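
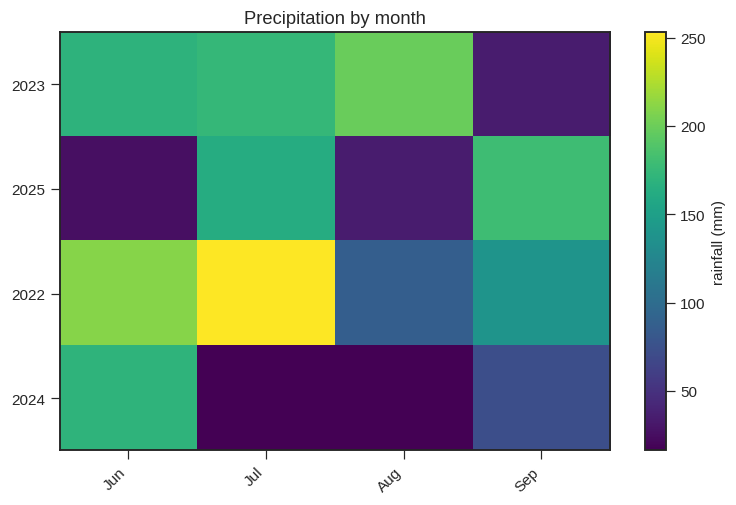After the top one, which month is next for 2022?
Jun

Top 3 for 2022: Jul ≈ 260, Jun ≈ 200, Sep ≈ 140.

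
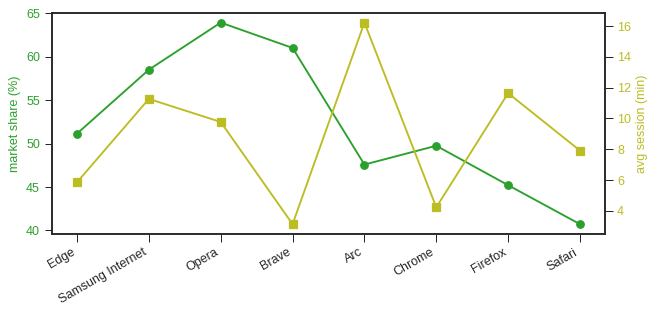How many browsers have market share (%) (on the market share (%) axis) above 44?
Above 44: Edge, Samsung Internet, Opera, Brave, Arc, Chrome, Firefox.

7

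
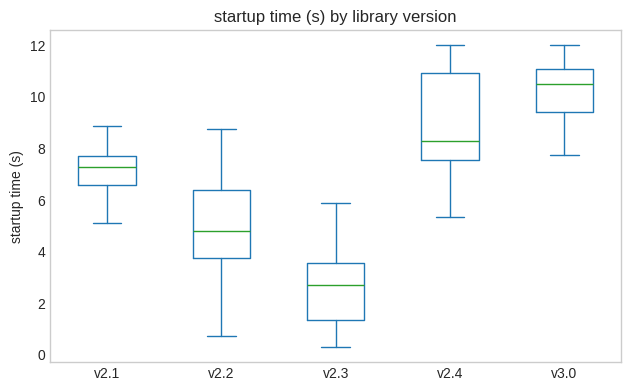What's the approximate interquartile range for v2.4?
Q3 ≈ 11, Q1 ≈ 8; IQR ≈ 3.

≈ 3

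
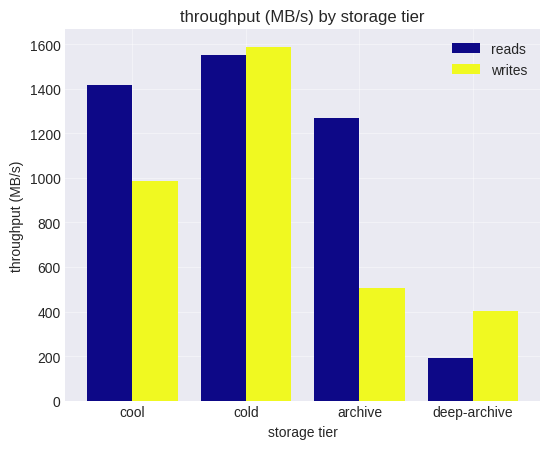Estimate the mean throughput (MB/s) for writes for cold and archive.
(1600 + 600) / 2 ≈ 1100.

≈ 1100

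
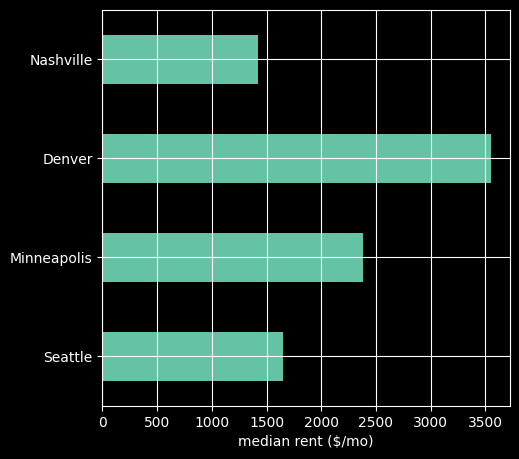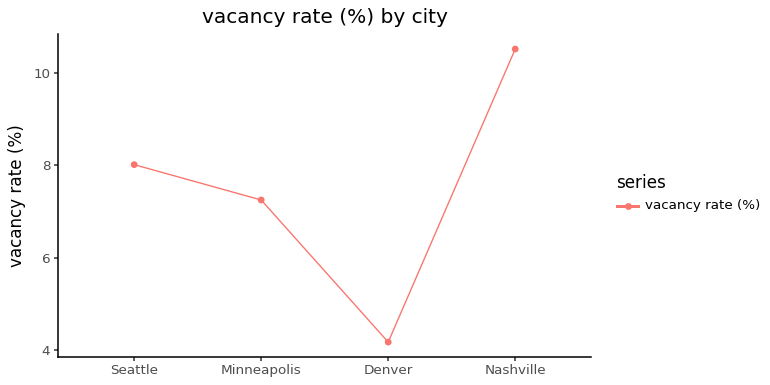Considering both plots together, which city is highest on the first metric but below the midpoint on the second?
Chart 2 median vacancy rate (%) ≈ 8; below-median cities: Minneapolis, Denver. Among those, Denver has the highest median rent ($/mo) (≈ 3500).

Denver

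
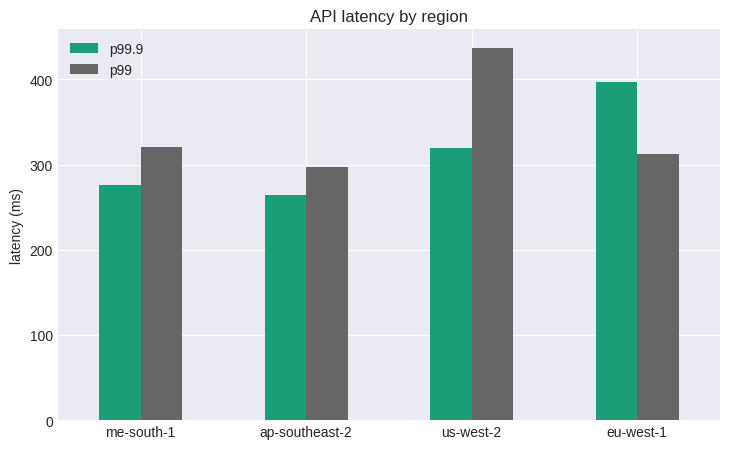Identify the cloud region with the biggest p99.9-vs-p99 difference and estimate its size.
us-west-2: p99.9 ≈ 300, p99 ≈ 450 → gap ≈ 150. Next-largest (eu-west-1) is only ≈ 100.

us-west-2, ≈ 150 ms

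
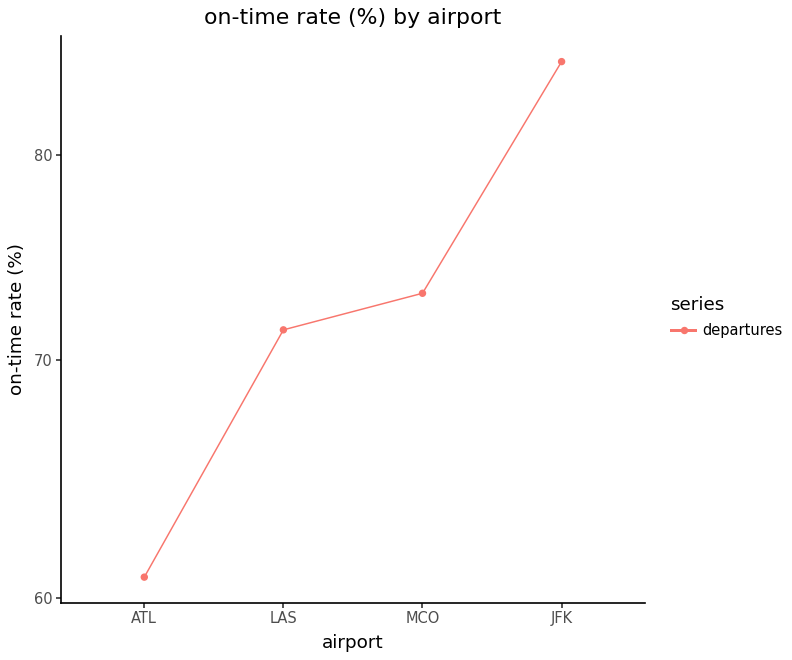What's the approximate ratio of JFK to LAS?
JFK ≈ 85, LAS ≈ 70; 85/70 ≈ 1.21.

≈ 1.21×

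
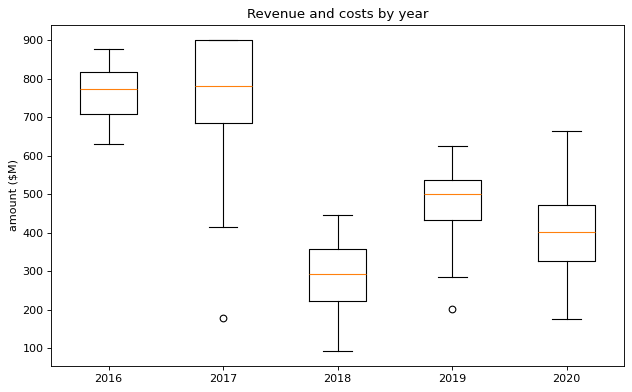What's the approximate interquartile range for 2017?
≈ 200

Q3 ≈ 900, Q1 ≈ 700; IQR ≈ 200.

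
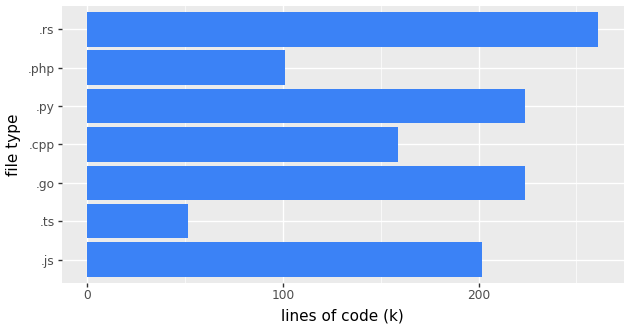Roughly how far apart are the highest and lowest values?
≈ 200

Max .rs ≈ 250, min .ts ≈ 50; range ≈ 200.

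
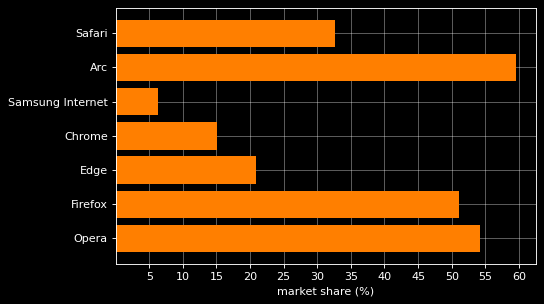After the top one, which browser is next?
Opera

Top 3: Arc ≈ 60, Opera ≈ 55, Firefox ≈ 50.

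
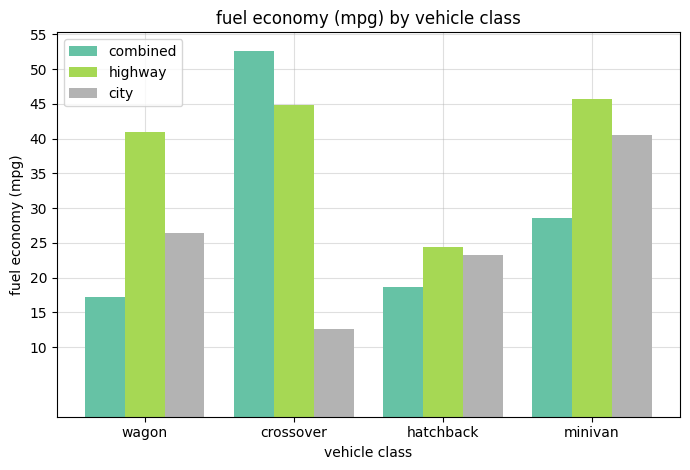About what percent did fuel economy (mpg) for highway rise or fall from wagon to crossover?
≈ +12.5%

wagon ≈ 40, crossover ≈ 45; (45 − 40) / 40 ≈ +12.5%.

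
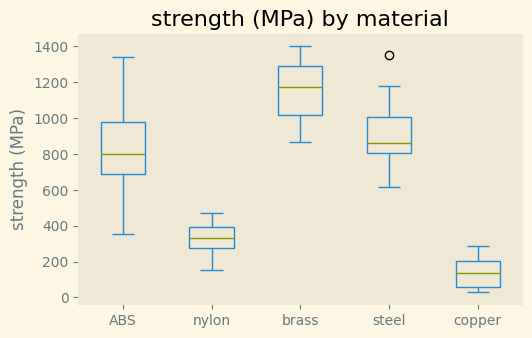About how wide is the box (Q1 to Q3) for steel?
≈ 200

Q3 ≈ 1000, Q1 ≈ 800; IQR ≈ 200.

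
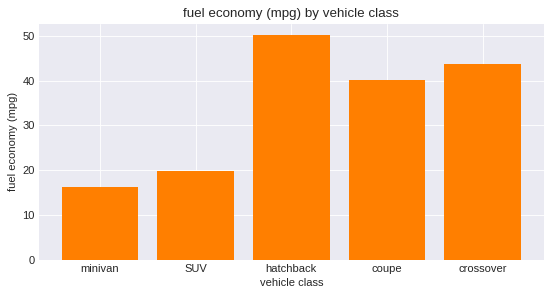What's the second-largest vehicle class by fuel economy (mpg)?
crossover

Top 3: hatchback ≈ 50, crossover ≈ 45, coupe ≈ 40.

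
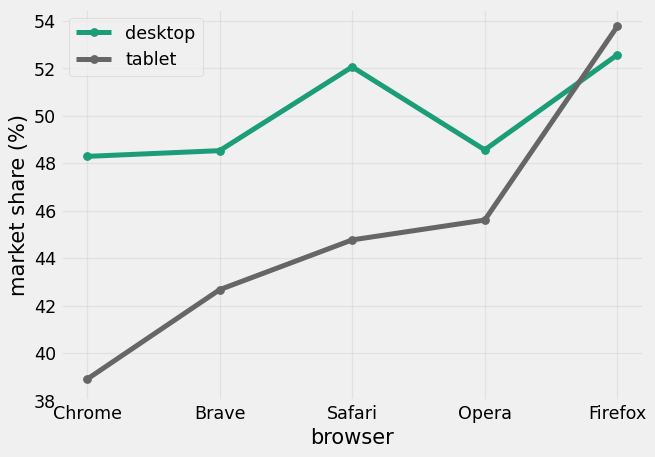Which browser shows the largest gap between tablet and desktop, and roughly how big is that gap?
Chrome: tablet ≈ 38, desktop ≈ 48 → gap ≈ 10. Next-largest (Safari) is only ≈ 8.

Chrome, ≈ 10 %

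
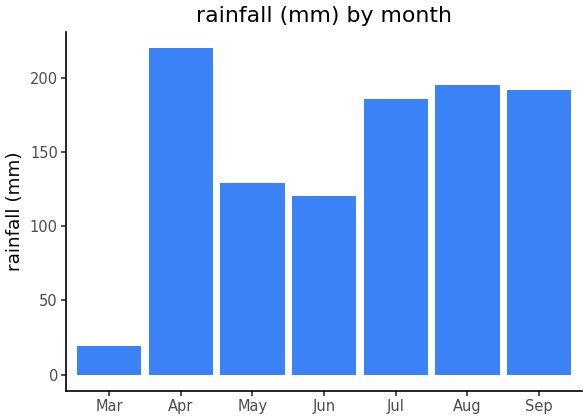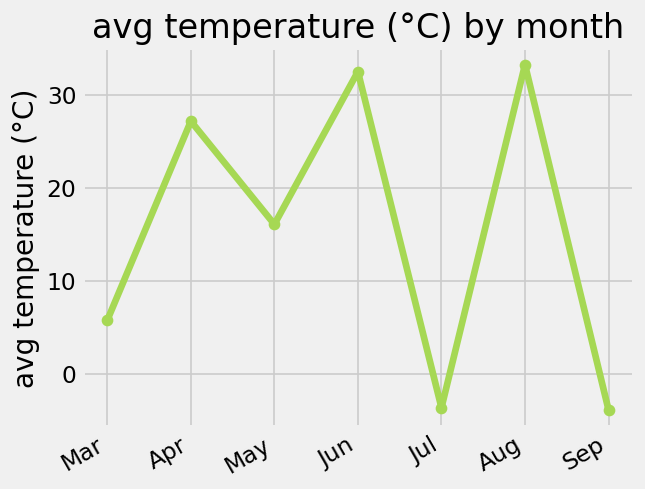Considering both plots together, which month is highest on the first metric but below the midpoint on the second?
Chart 2 median avg temperature (°C) ≈ 15; below-median months: Mar, Jul, Sep. Among those, Sep has the highest rainfall (mm) (≈ 200).

Sep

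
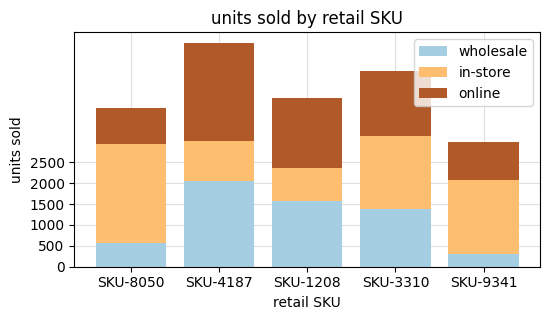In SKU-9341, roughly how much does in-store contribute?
in-store top ≈ 2000, bottom ≈ 500; segment ≈ 1500.

≈ 1500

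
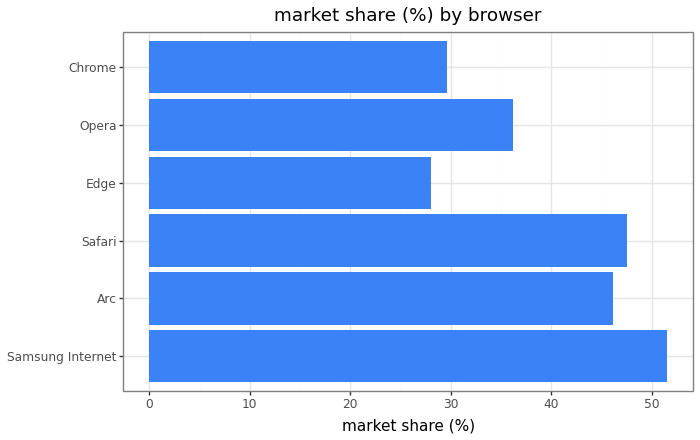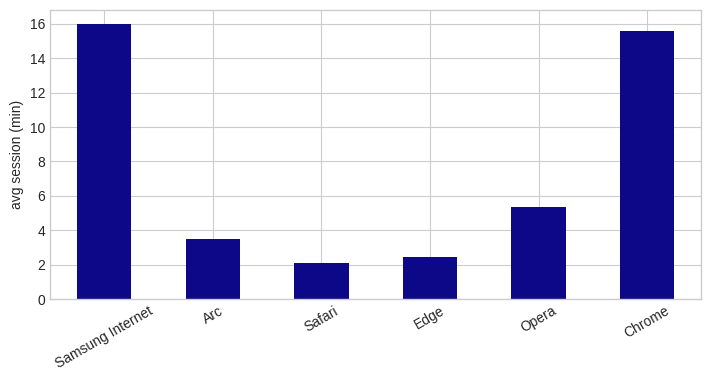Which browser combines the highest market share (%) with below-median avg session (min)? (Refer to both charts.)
Safari

Chart 2 median avg session (min) ≈ 4; below-median browsers: Arc, Safari, Edge. Among those, Safari has the highest market share (%) (≈ 50).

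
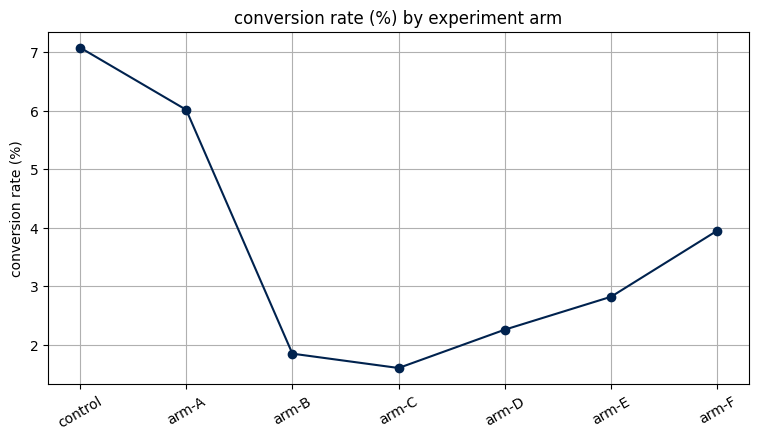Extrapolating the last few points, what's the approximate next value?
≈ 4.75

Last three: 2.5, 3.0, 4.0 → slope ≈ 0.75/step → next ≈ 4.75.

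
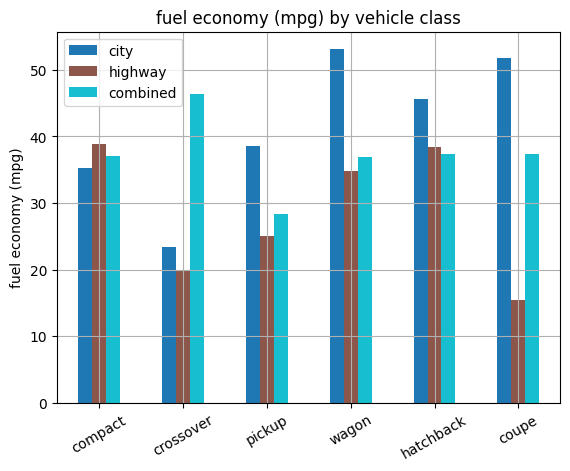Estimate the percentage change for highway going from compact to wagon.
compact ≈ 40, wagon ≈ 35; (35 − 40) / 40 ≈ -12.5%.

≈ -12.5%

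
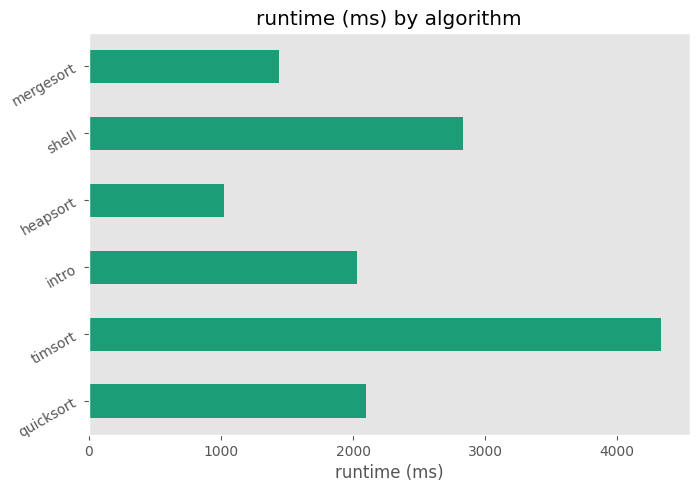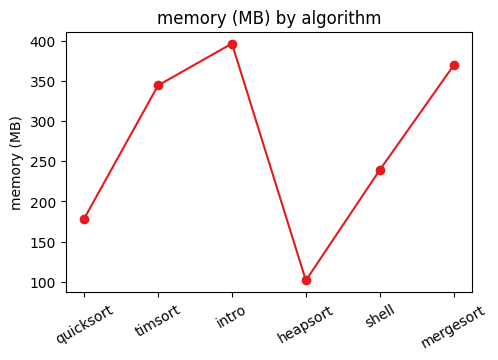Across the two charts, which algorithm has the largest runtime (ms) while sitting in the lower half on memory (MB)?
Chart 2 median memory (MB) ≈ 300; below-median algorithms: quicksort, heapsort, shell. Among those, shell has the highest runtime (ms) (≈ 3000).

shell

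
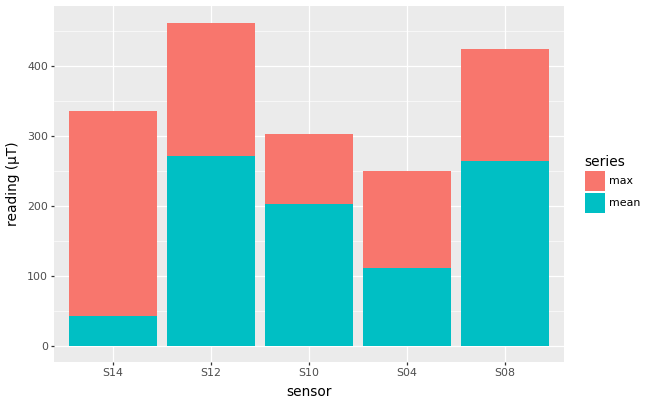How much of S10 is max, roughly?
max top ≈ 300, bottom ≈ 200; segment ≈ 100.

≈ 100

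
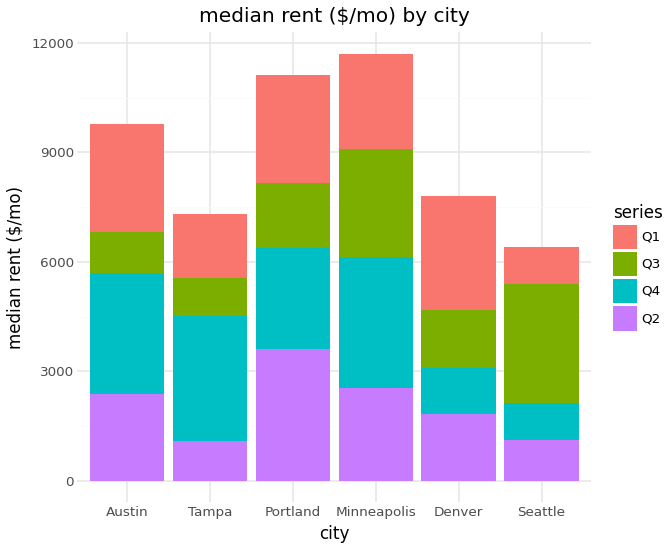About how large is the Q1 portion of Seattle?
Q1 top ≈ 6000, bottom ≈ 5000; segment ≈ 1000.

≈ 1000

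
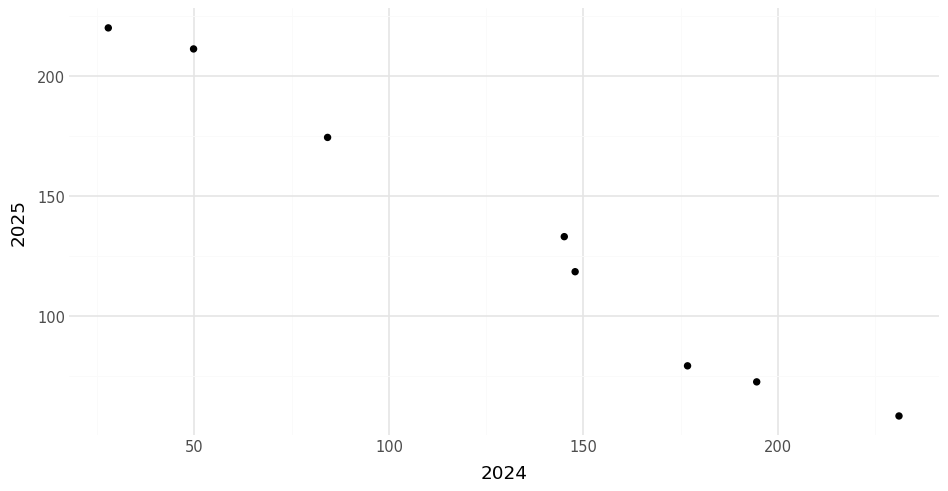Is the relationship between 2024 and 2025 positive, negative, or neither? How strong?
Points are negatively correlated; strong (|r| ≈ 1.0).

negative, strong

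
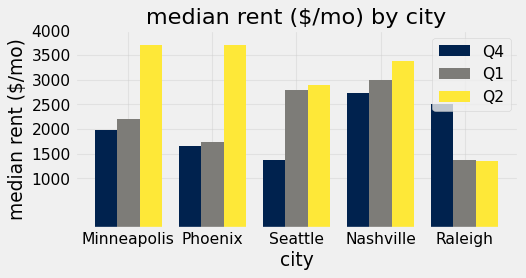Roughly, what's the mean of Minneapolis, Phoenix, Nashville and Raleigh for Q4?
≈ 2125

(2000 + 1500 + 2500 + 2500) / 4 ≈ 2125.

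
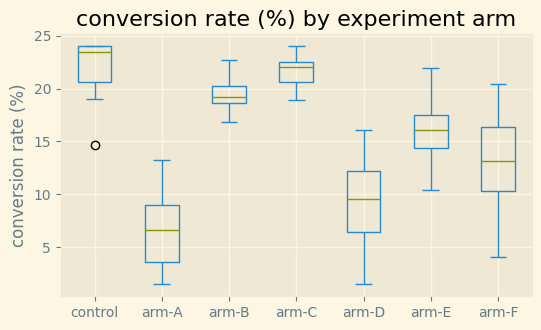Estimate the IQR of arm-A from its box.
Q3 ≈ 10, Q1 ≈ 4; IQR ≈ 6.

≈ 6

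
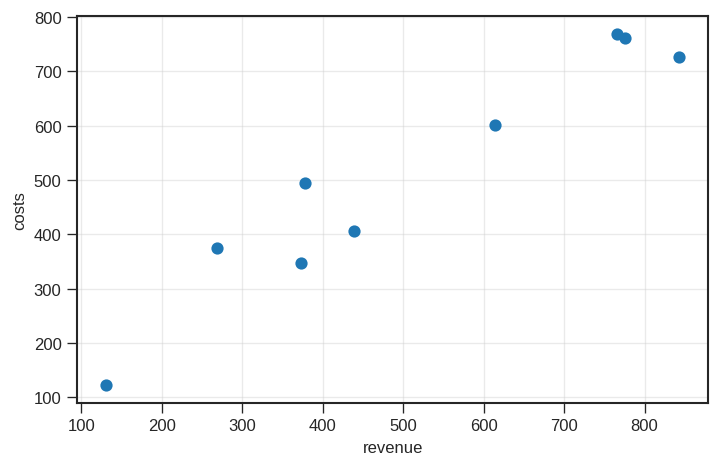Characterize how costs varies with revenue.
Points are positively correlated; strong (|r| ≈ 1.0).

positive, strong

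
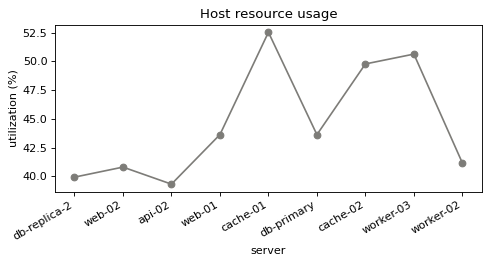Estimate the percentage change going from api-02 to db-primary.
api-02 ≈ 40, db-primary ≈ 44; (44 − 40) / 40 ≈ +10%.

≈ +10%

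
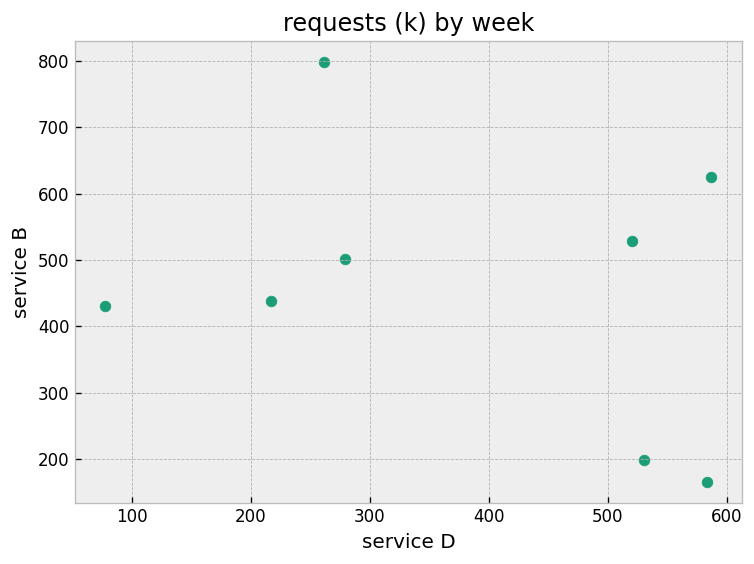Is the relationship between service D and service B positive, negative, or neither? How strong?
negative, weak

Points are negatively correlated; weak (|r| ≈ 0.3).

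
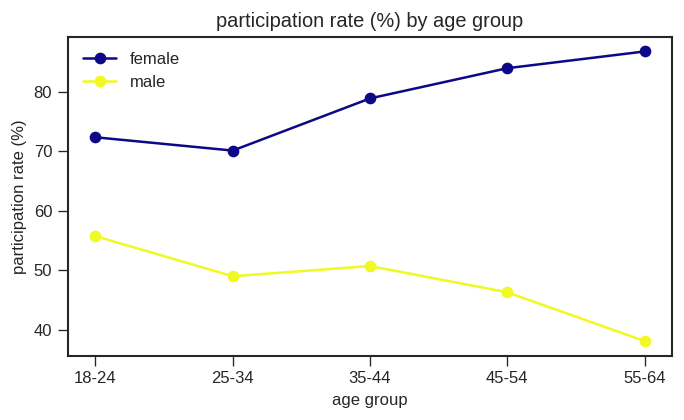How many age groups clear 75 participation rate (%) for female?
Above 75: 35-44, 45-54, 55-64.

3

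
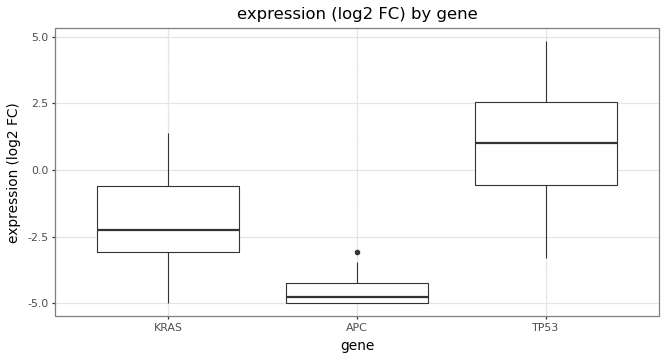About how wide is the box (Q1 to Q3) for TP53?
≈ 3.0

Q3 ≈ 2.5, Q1 ≈ -0.5; IQR ≈ 3.0.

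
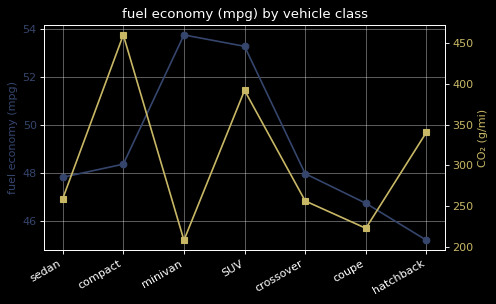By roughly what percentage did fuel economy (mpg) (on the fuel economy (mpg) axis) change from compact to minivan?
≈ +12.5%

compact ≈ 48, minivan ≈ 54; (54 − 48) / 48 ≈ +12.5%.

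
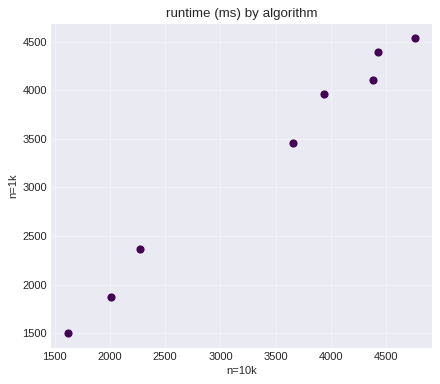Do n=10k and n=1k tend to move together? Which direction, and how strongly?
positive, strong

Points are positively correlated; strong (|r| ≈ 1.0).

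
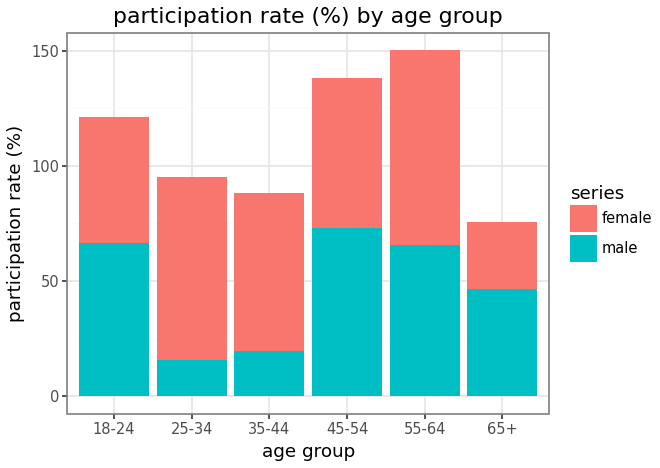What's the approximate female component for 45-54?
female top ≈ 140, bottom ≈ 80; segment ≈ 60.

≈ 60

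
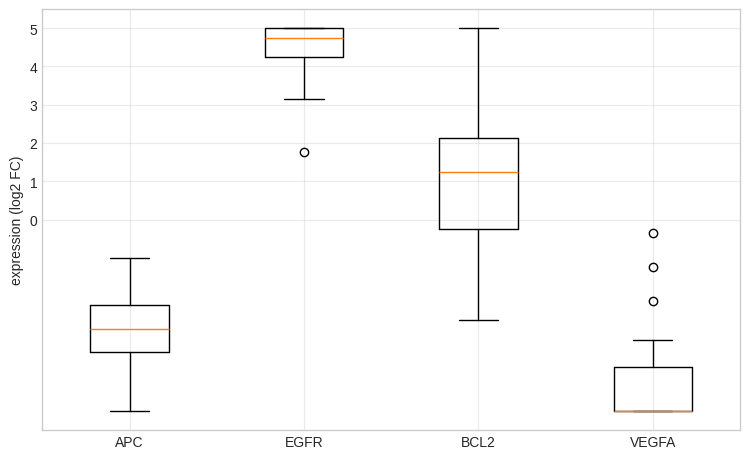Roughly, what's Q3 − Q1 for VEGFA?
≈ 1

Q3 ≈ -4, Q1 ≈ -5; IQR ≈ 1.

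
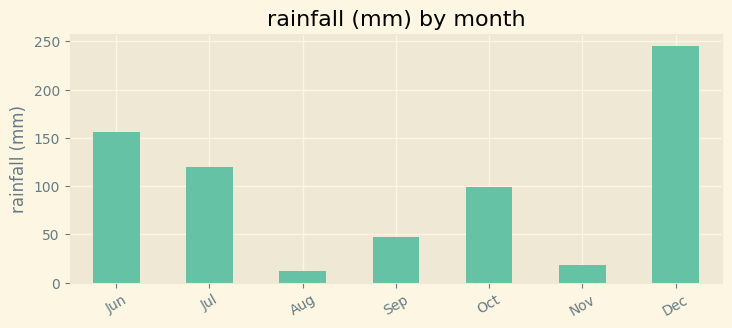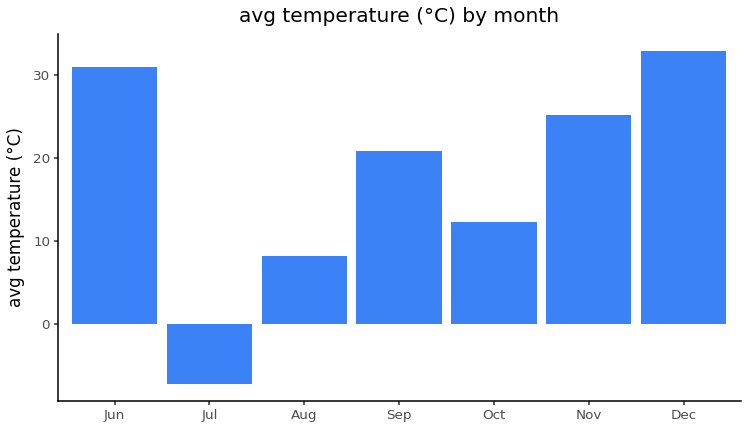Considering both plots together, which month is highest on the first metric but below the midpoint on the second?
Chart 2 median avg temperature (°C) ≈ 20; below-median months: Jul, Aug, Oct. Among those, Jul has the highest rainfall (mm) (≈ 125).

Jul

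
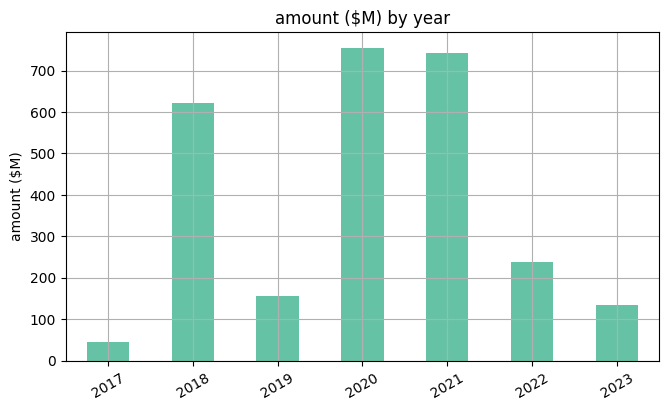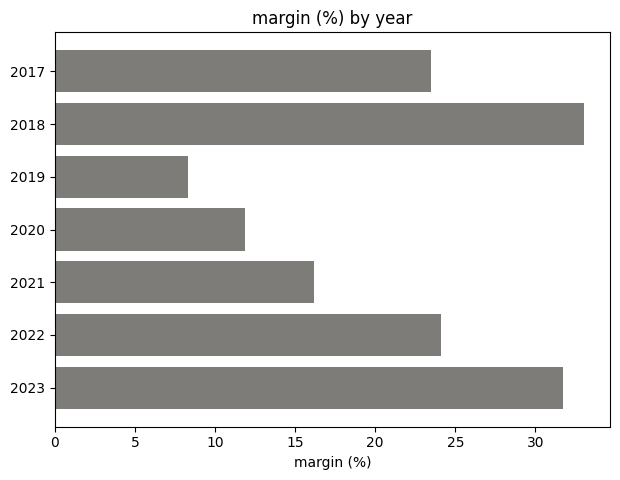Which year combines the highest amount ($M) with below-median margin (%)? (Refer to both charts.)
Chart 2 median margin (%) ≈ 25; below-median years: 2019, 2020, 2021. Among those, 2020 has the highest amount ($M) (≈ 800).

2020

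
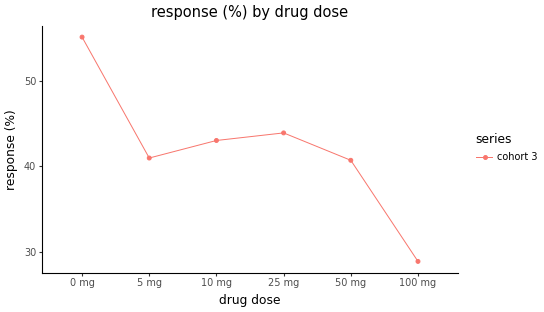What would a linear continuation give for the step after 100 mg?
≈ 22.5

Last three: 45, 40, 30 → slope ≈ -7.5/step → next ≈ 22.5.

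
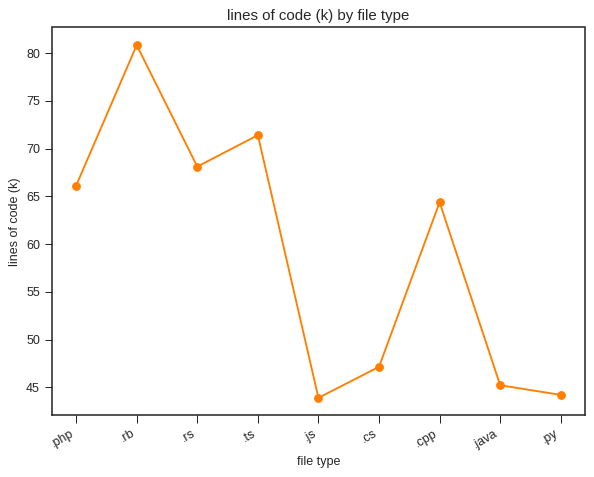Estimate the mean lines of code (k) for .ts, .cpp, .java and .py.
(70 + 65 + 45 + 45) / 4 ≈ 56.

≈ 56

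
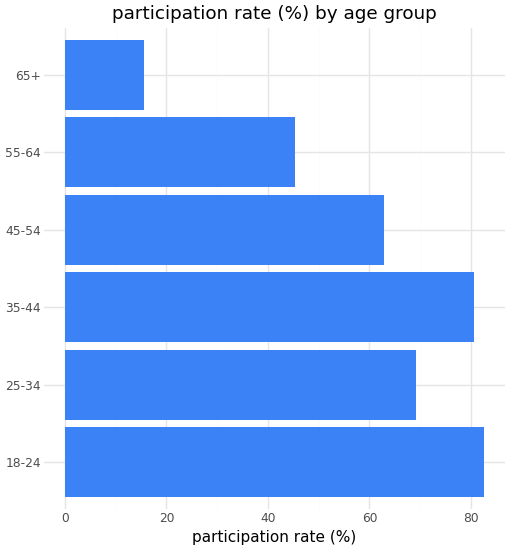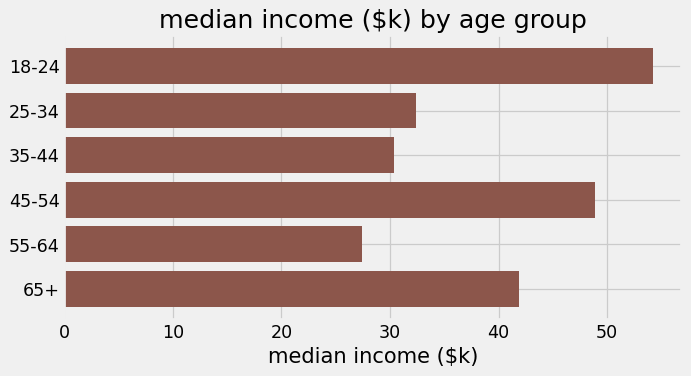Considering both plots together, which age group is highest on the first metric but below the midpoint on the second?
Chart 2 median median income ($k) ≈ 35; below-median age groups: 25-34, 35-44, 55-64. Among those, 35-44 has the highest participation rate (%) (≈ 80).

35-44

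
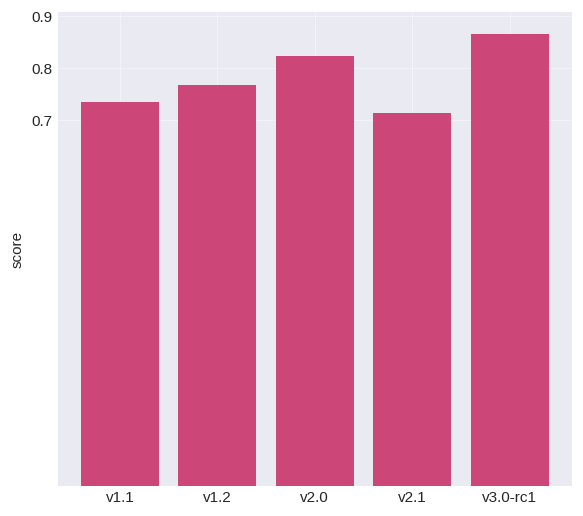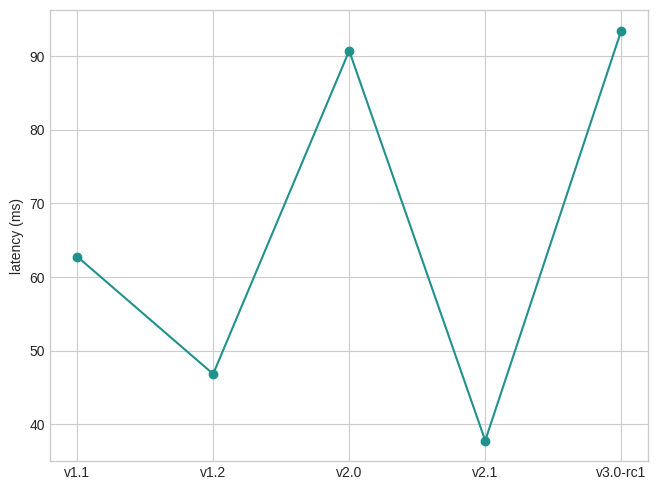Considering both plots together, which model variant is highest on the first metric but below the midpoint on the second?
v1.2

Chart 2 median latency (ms) ≈ 60; below-median model variants: v1.2, v2.1. Among those, v1.2 has the highest score (≈ 0.8).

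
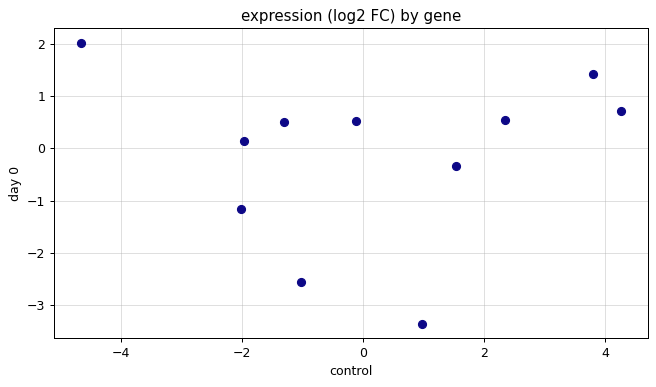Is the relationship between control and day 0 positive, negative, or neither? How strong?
no clear correlation

Points are roughly uncorrelated; weak (|r| ≈ 0.0).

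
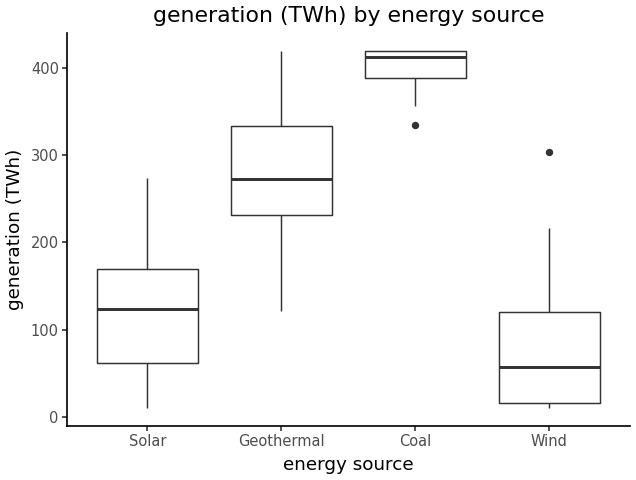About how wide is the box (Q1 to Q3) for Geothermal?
Q3 ≈ 350, Q1 ≈ 250; IQR ≈ 100.

≈ 100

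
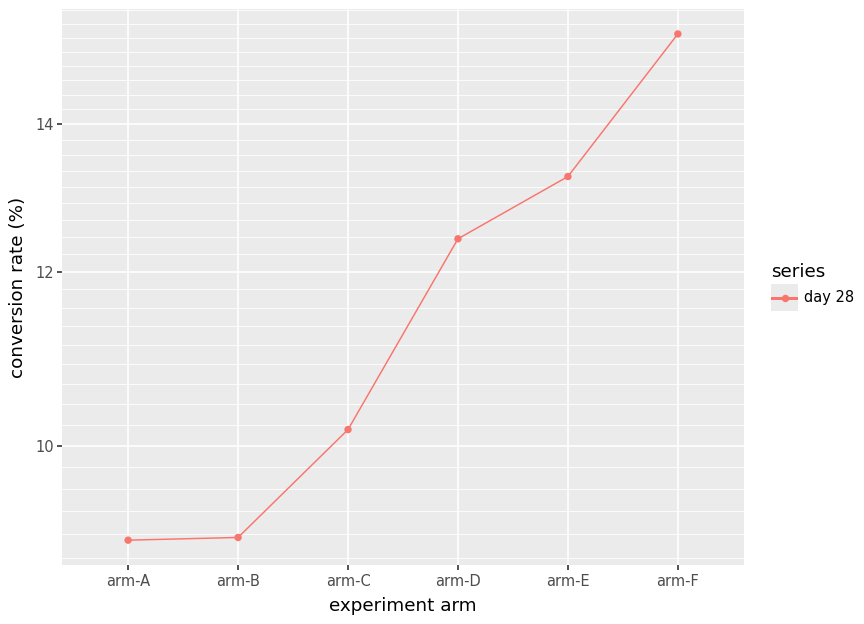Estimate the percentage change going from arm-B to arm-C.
≈ +11.1%

arm-B ≈ 9, arm-C ≈ 10; (10 − 9) / 9 ≈ +11.1%.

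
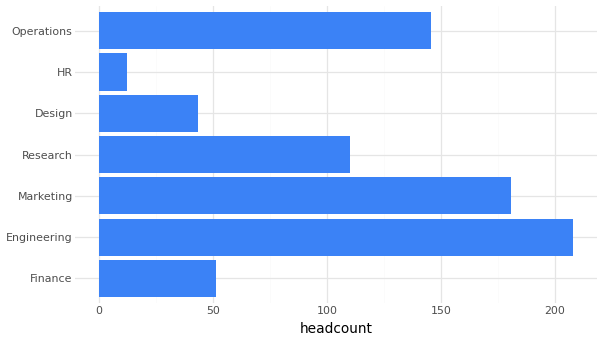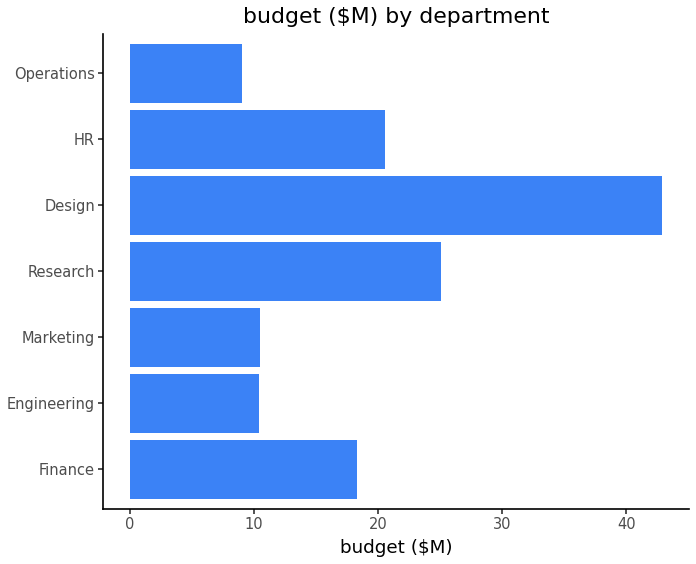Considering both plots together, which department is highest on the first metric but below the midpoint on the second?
Engineering

Chart 2 median budget ($M) ≈ 20; below-median departments: Engineering, Marketing, Operations. Among those, Engineering has the highest headcount (≈ 200).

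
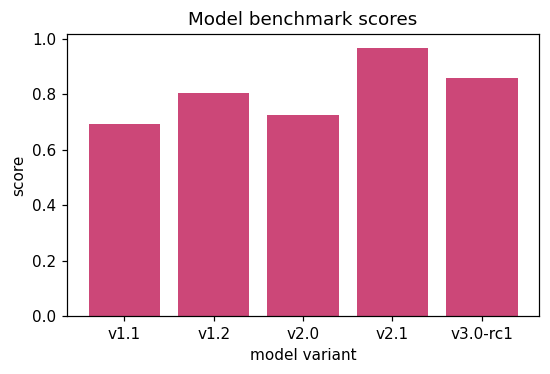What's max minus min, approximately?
Max v2.1 ≈ 1.0, min v1.1 ≈ 0.7; range ≈ 0.3.

≈ 0.3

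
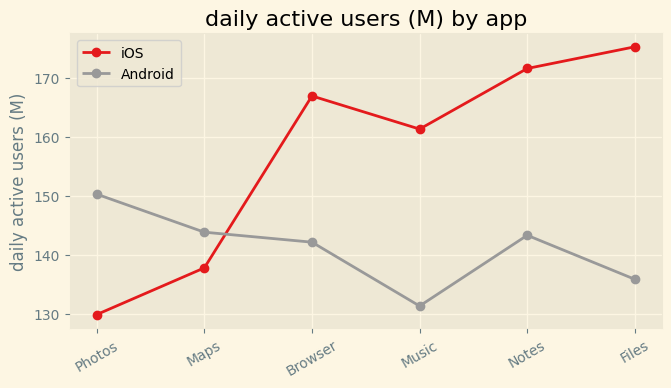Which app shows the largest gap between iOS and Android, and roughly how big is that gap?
Files: iOS ≈ 175, Android ≈ 135 → gap ≈ 40. Next-largest (Music) is only ≈ 30.

Files, ≈ 40 M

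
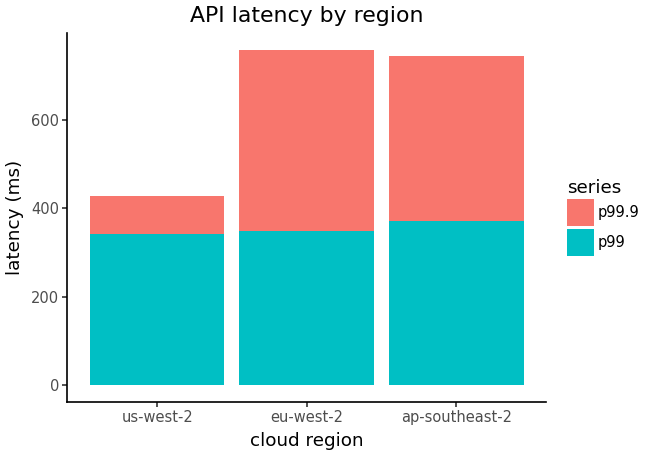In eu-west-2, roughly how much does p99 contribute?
≈ 300

p99 top ≈ 300, bottom ≈ 0; segment ≈ 300.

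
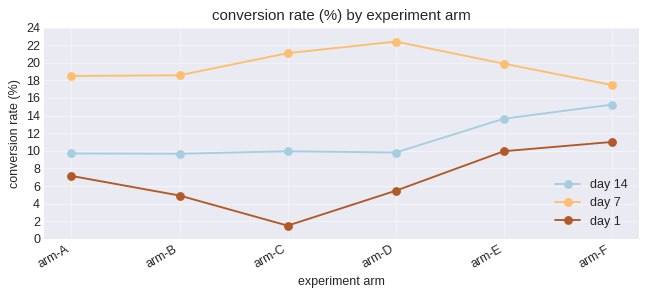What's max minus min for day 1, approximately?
≈ 10

Max arm-F ≈ 12, min arm-C ≈ 2; range ≈ 10.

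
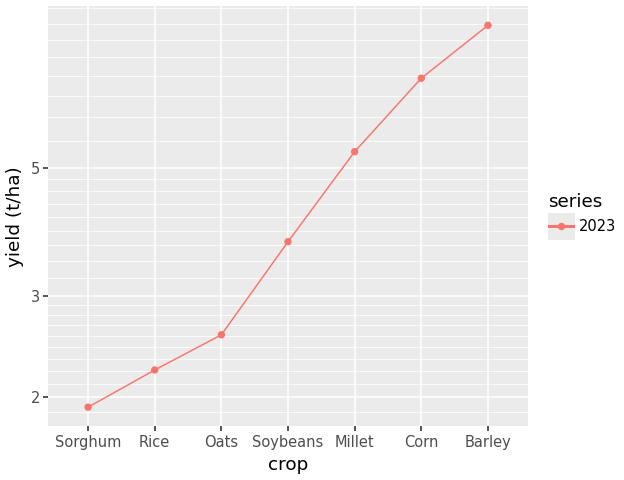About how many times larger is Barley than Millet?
Barley ≈ 9, Millet ≈ 5; 9/5 ≈ 1.8.

≈ 1.8×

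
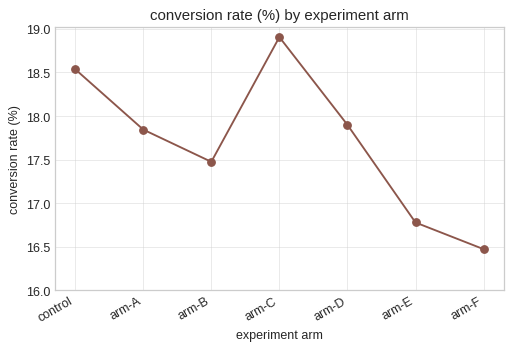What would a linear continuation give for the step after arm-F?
≈ 15.75

Last three: 18.0, 17.0, 16.5 → slope ≈ -0.75/step → next ≈ 15.75.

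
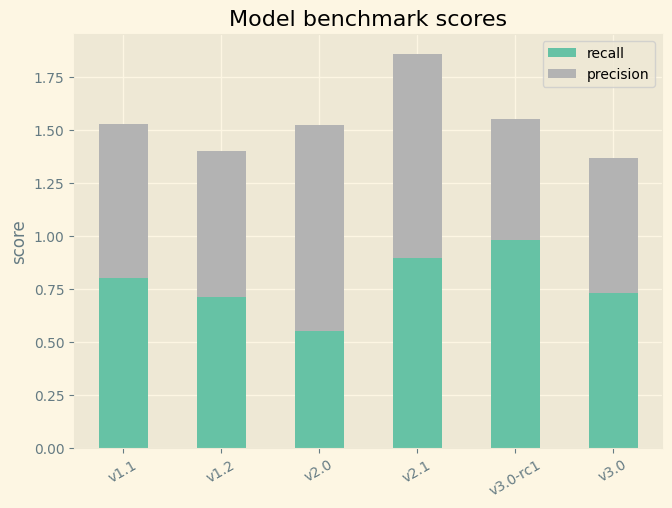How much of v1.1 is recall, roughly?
recall top ≈ 0.8, bottom ≈ 0.0; segment ≈ 0.8.

≈ 0.8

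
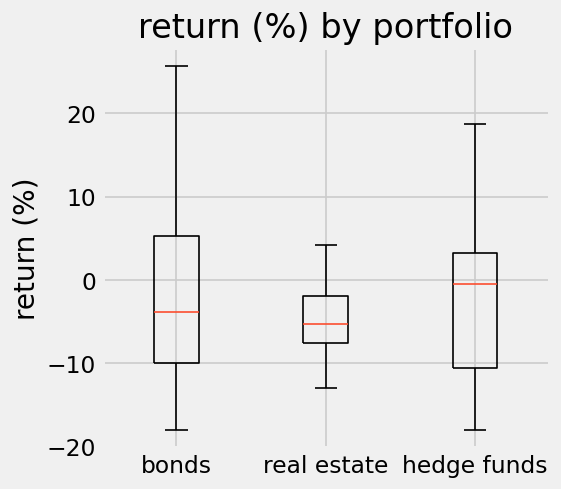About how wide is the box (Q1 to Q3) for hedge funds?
Q3 ≈ 3.5, Q1 ≈ -10.5; IQR ≈ 14.0.

≈ 14.0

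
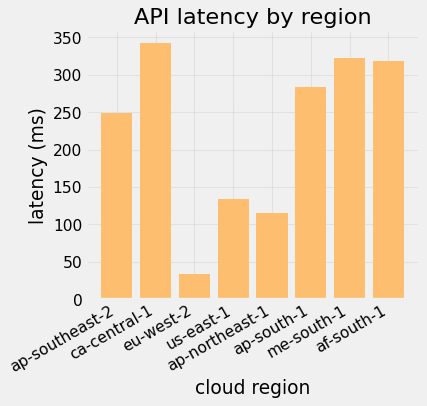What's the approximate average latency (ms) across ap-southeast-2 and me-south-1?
≈ 275

(250 + 300) / 2 ≈ 275.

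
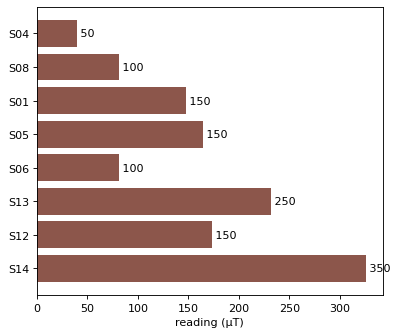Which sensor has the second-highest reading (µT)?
Top 3: S14 ≈ 350, S13 ≈ 250, S12 ≈ 150.

S13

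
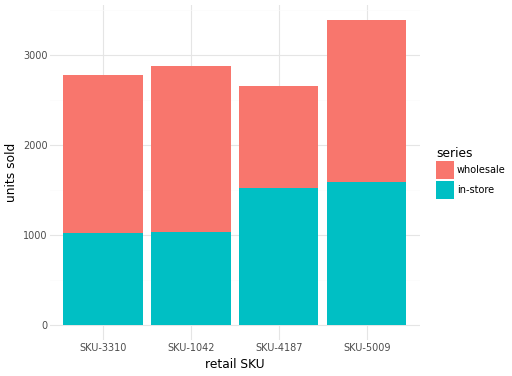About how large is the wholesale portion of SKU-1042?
≈ 2000

wholesale top ≈ 3000, bottom ≈ 1000; segment ≈ 2000.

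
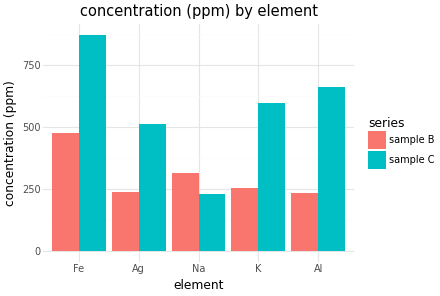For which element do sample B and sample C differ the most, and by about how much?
Al, ≈ 500 ppm

Al: sample B ≈ 200, sample C ≈ 700 → gap ≈ 500. Next-largest (Fe) is only ≈ 400.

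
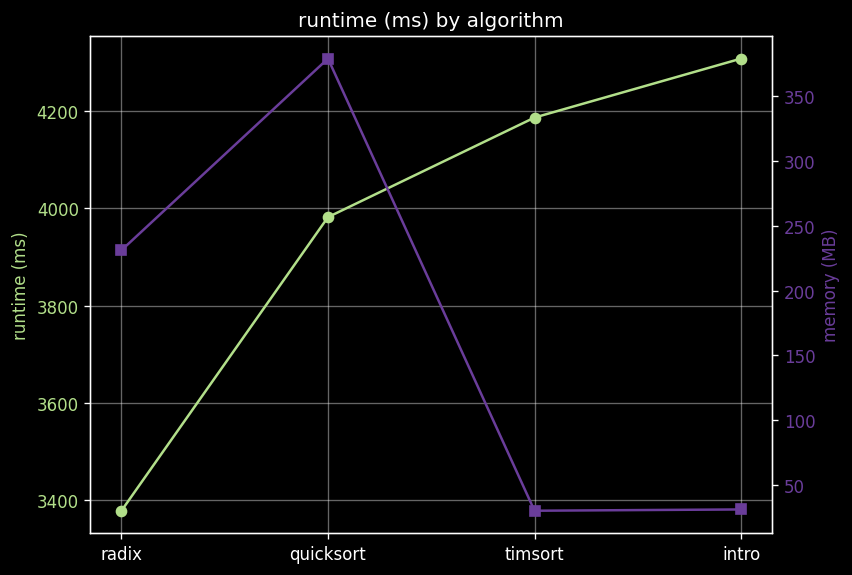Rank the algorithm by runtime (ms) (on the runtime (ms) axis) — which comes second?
timsort

Top 3 (on the runtime (ms) axis): intro ≈ 4300, timsort ≈ 4200, quicksort ≈ 4000.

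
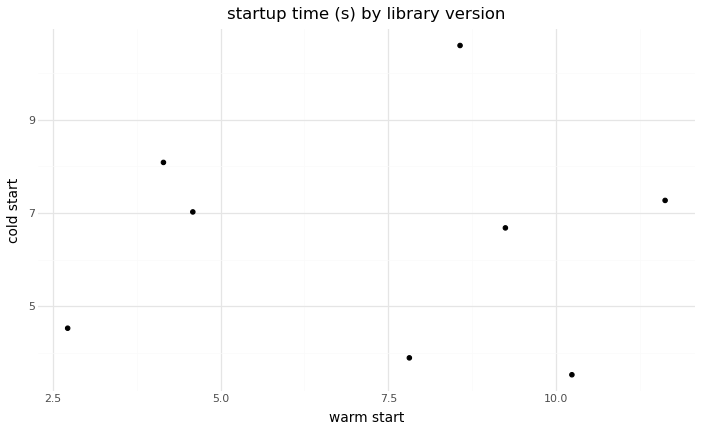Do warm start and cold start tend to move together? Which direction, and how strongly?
no clear correlation

Points are roughly uncorrelated; weak (|r| ≈ 0.0).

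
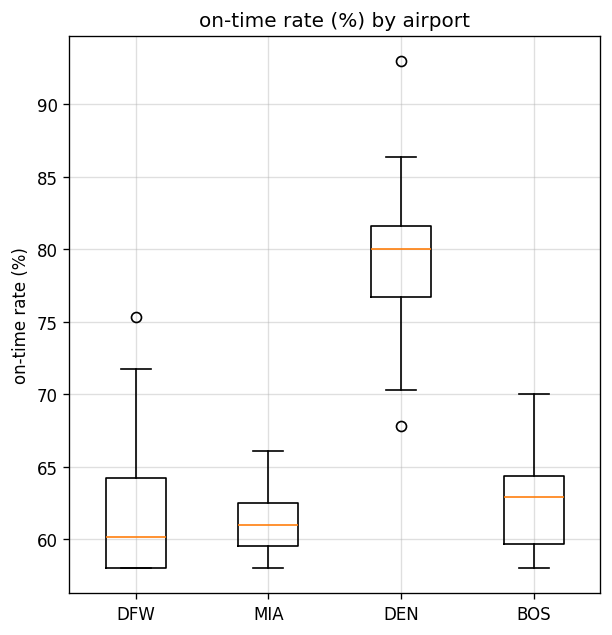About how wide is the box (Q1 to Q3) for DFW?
≈ 6

Q3 ≈ 64, Q1 ≈ 58; IQR ≈ 6.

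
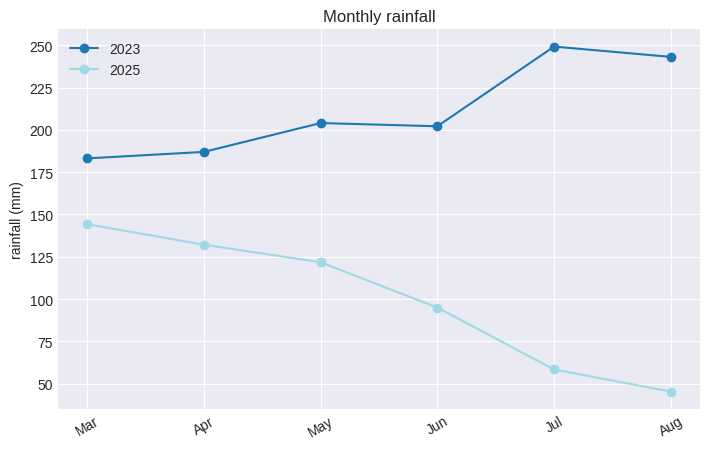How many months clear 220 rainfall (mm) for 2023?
Above 220: Jul, Aug.

2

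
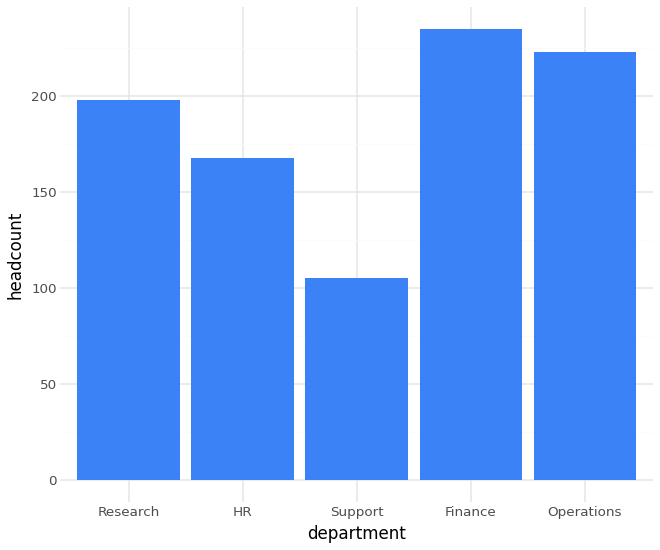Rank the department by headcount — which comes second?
Top 3: Finance ≈ 240, Operations ≈ 220, Research ≈ 200.

Operations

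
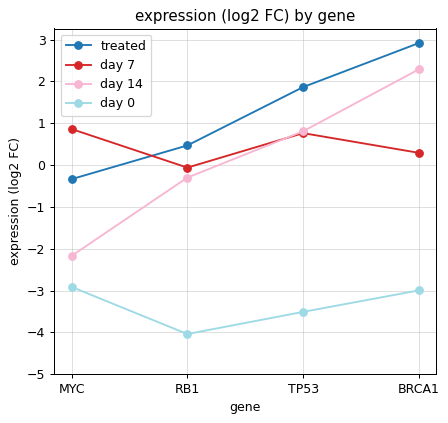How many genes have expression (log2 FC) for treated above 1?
2

Above 1: TP53, BRCA1.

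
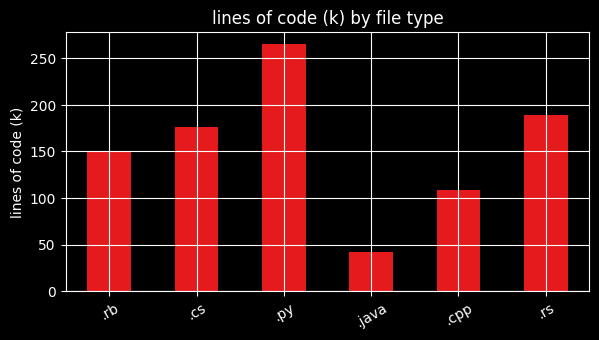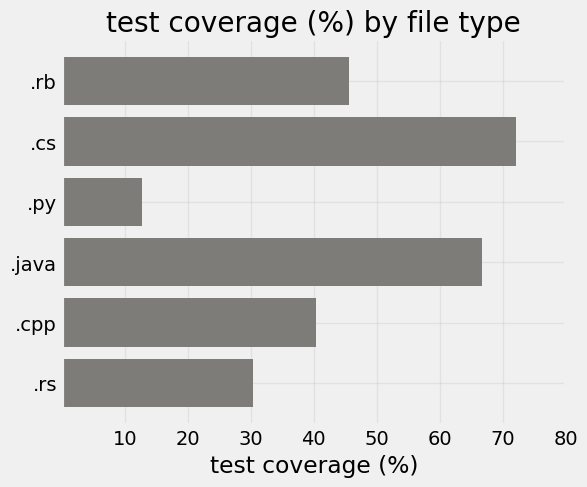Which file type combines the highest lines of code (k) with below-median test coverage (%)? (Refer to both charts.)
.py

Chart 2 median test coverage (%) ≈ 40; below-median file types: .py, .cpp, .rs. Among those, .py has the highest lines of code (k) (≈ 275).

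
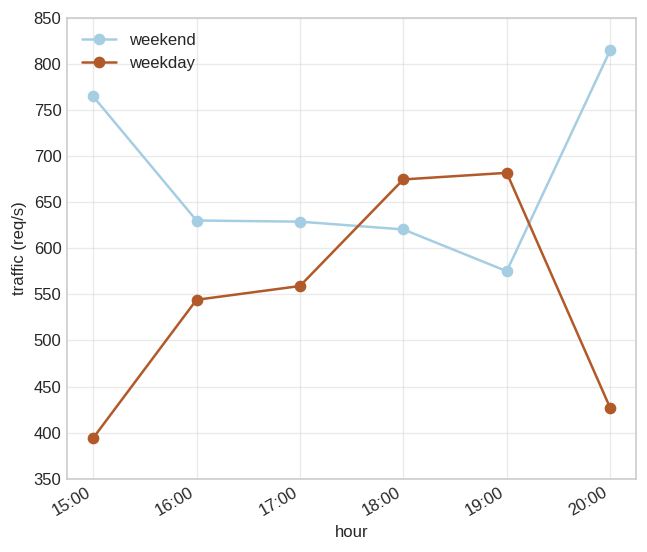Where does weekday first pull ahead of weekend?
18:00

17:00: weekday ≈ 550 vs weekend ≈ 650 (not yet); 18:00: weekday ≈ 650 vs weekend ≈ 600 (first crossover).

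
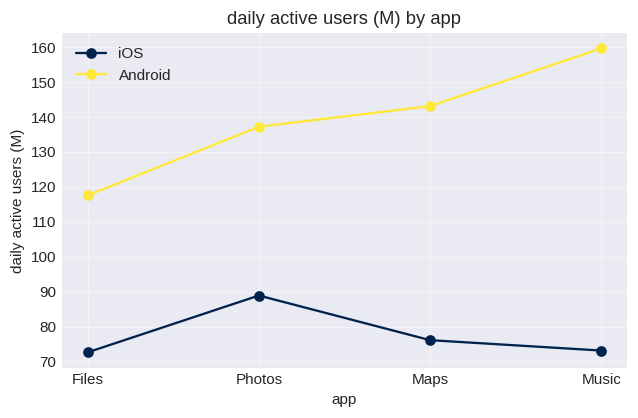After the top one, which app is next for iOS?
Maps

Top 3 for iOS: Photos ≈ 90, Maps ≈ 80, Music ≈ 70.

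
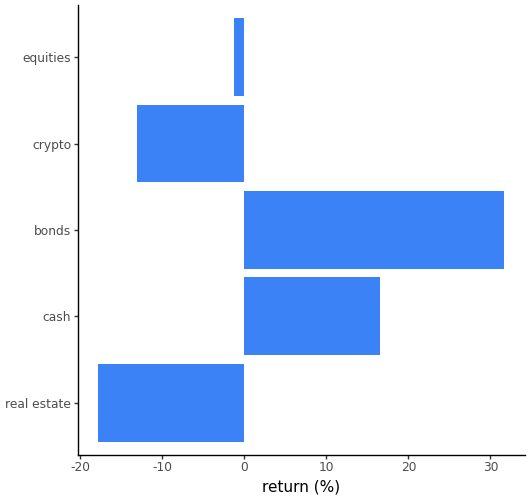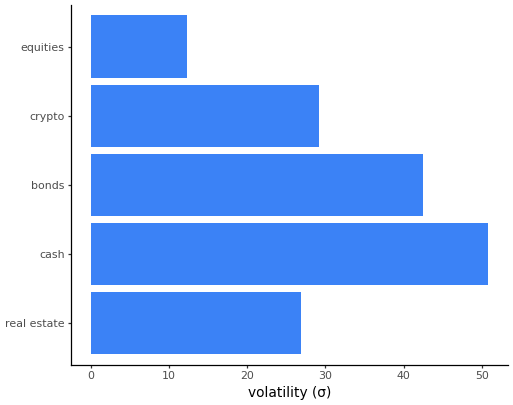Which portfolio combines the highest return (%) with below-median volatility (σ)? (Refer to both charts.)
equities

Chart 2 median volatility (σ) ≈ 30; below-median portfolios: real estate, equities. Among those, equities has the highest return (%) (≈ 0).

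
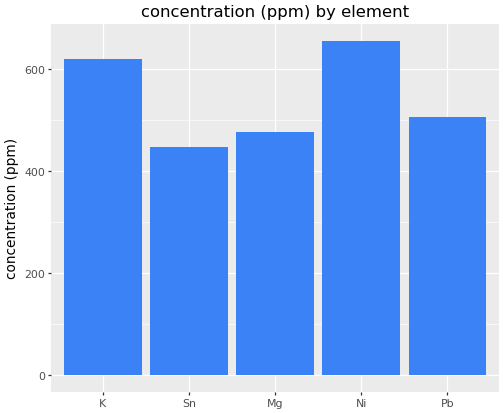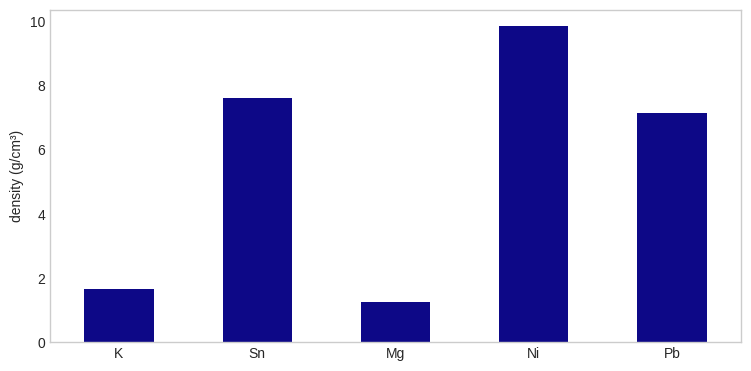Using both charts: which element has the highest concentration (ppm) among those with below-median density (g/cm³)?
K

Chart 2 median density (g/cm³) ≈ 7; below-median elements: K, Mg. Among those, K has the highest concentration (ppm) (≈ 600).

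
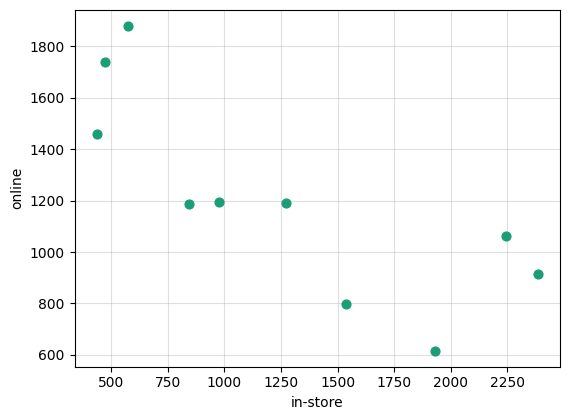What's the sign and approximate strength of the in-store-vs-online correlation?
negative, strong

Points are negatively correlated; strong (|r| ≈ 0.8).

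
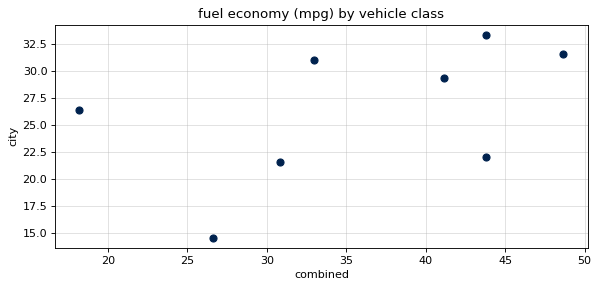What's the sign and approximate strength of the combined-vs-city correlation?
Points are positively correlated; moderate (|r| ≈ 0.5).

positive, moderate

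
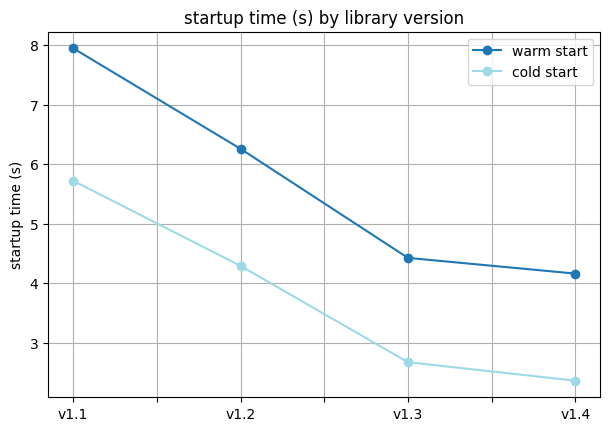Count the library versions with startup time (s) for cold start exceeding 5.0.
Above 5.0: v1.1.

1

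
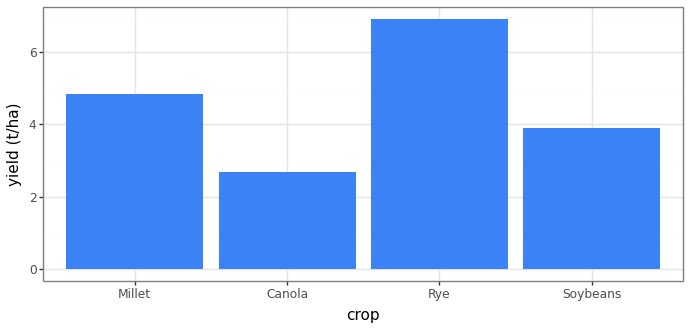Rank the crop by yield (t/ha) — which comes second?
Top 3: Rye ≈ 7, Millet ≈ 5, Soybeans ≈ 4.

Millet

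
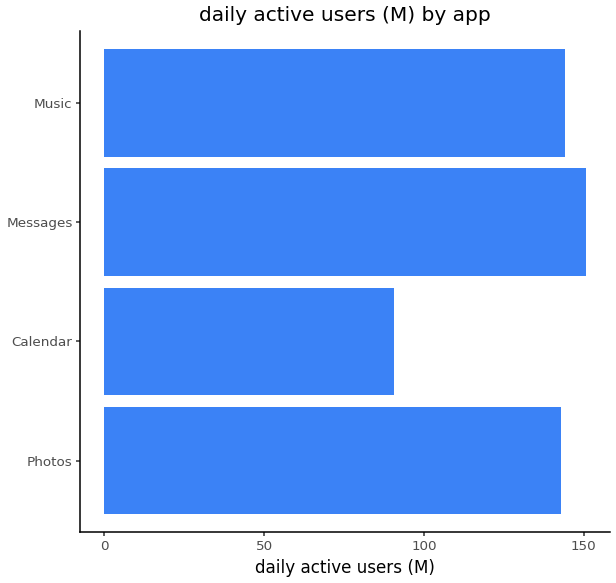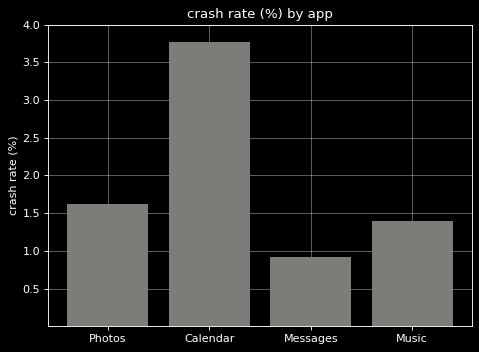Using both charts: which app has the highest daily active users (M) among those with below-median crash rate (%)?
Chart 2 median crash rate (%) ≈ 1.5; below-median apps: Messages, Music. Among those, Messages has the highest daily active users (M) (≈ 160).

Messages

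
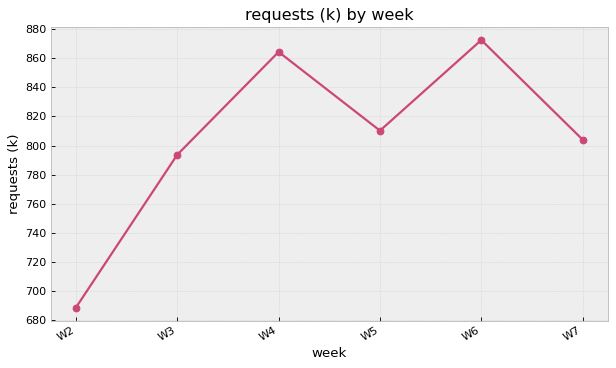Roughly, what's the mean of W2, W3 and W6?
(680 + 800 + 880) / 3 ≈ 787.

≈ 787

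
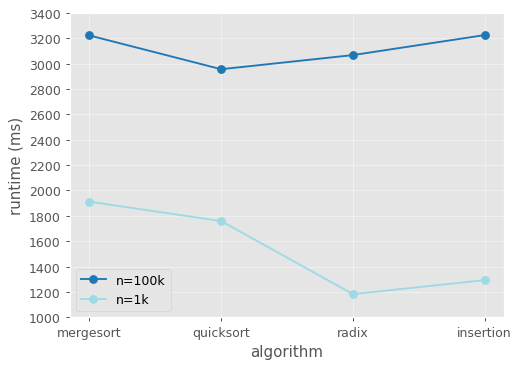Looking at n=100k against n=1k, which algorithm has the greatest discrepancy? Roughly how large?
insertion: n=100k ≈ 3200, n=1k ≈ 1200 → gap ≈ 2000. Next-largest (radix) is only ≈ 1800.

insertion, ≈ 2000 ms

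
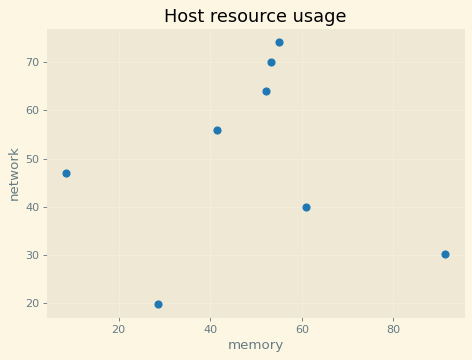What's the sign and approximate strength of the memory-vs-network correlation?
no clear correlation

Points are roughly uncorrelated; weak (|r| ≈ 0.0).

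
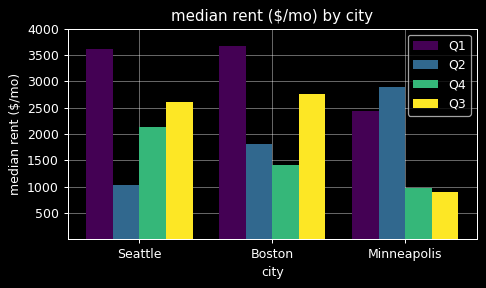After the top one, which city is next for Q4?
Top 3 for Q4: Seattle ≈ 2000, Boston ≈ 1500, Minneapolis ≈ 1000.

Boston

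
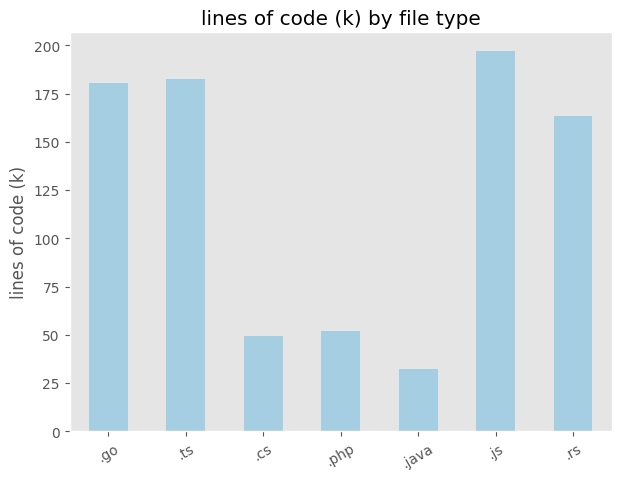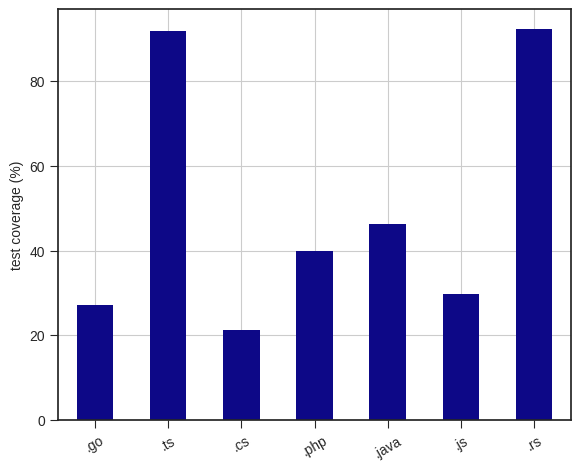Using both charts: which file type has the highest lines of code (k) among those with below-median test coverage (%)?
Chart 2 median test coverage (%) ≈ 40; below-median file types: .go, .cs, .js. Among those, .js has the highest lines of code (k) (≈ 200).

.js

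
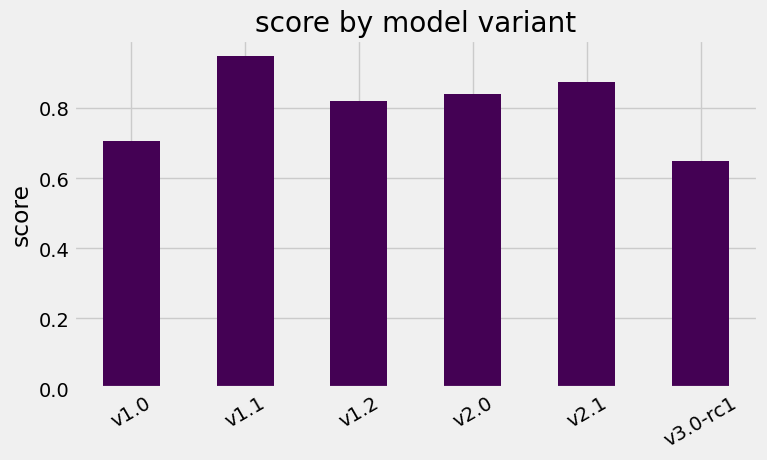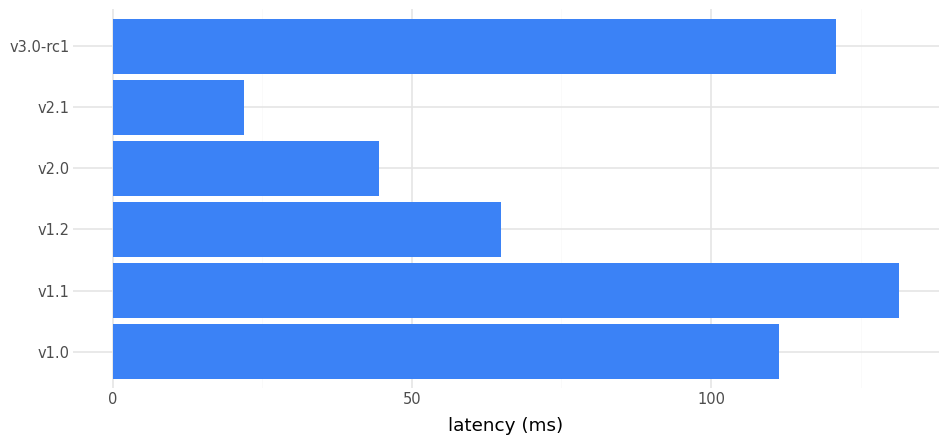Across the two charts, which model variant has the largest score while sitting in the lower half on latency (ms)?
Chart 2 median latency (ms) ≈ 80; below-median model variants: v1.2, v2.0, v2.1. Among those, v2.1 has the highest score (≈ 0.9).

v2.1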